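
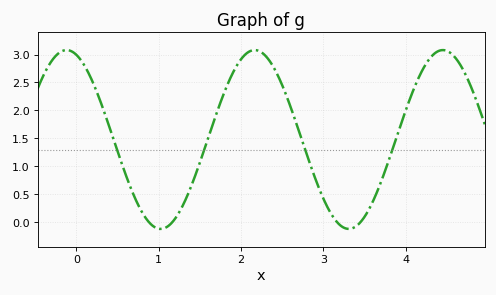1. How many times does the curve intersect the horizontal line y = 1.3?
4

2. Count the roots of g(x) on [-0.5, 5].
4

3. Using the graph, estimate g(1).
-0.1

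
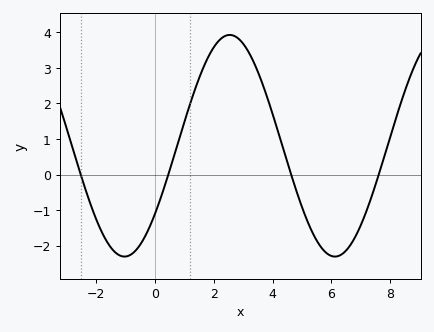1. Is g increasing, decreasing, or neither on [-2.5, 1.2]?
neither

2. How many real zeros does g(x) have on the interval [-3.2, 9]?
4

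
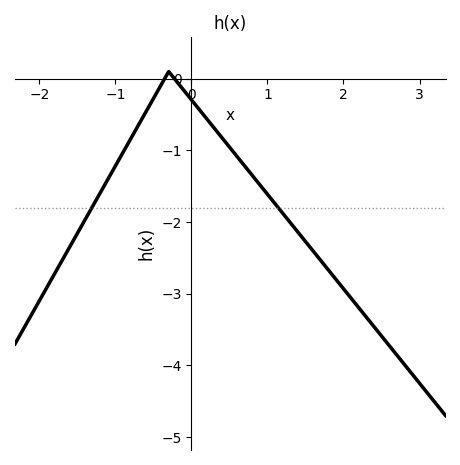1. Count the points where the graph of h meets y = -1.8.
2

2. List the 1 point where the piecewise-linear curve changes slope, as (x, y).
(-0.3, 0.1)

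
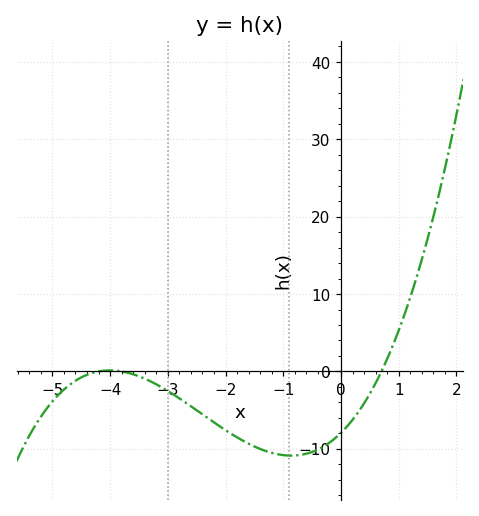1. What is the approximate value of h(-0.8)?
-10.9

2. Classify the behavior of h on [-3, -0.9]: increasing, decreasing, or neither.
decreasing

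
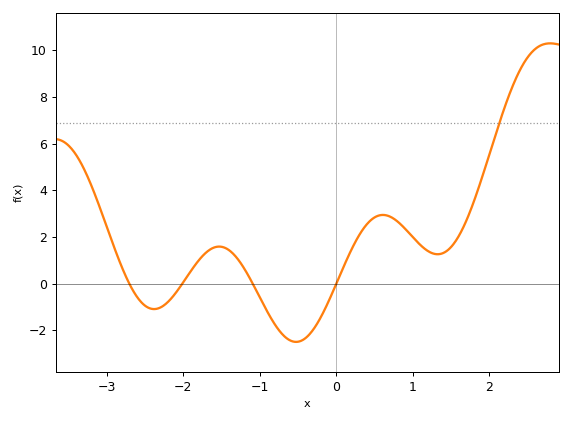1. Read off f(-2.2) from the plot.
-0.8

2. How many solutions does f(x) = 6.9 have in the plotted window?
1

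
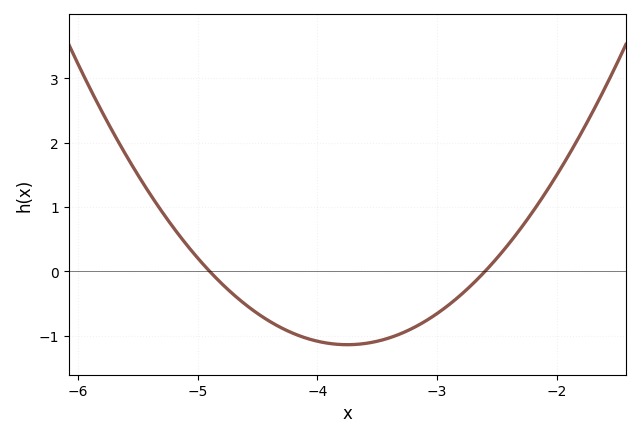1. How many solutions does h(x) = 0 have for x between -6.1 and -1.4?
2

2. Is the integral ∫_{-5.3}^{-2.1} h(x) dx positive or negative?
negative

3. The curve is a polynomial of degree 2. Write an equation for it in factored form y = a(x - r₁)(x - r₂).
y = 0.86(x + 4.9)(x + 2.6)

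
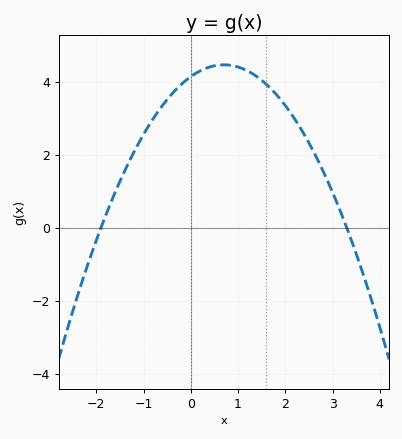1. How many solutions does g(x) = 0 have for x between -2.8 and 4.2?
2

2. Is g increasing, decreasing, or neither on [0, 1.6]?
neither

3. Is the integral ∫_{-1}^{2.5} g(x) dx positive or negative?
positive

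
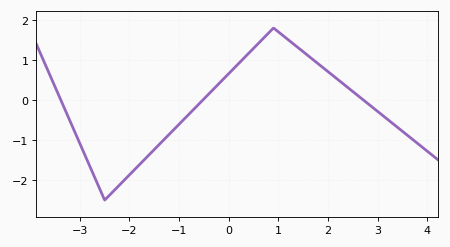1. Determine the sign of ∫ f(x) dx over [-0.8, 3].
positive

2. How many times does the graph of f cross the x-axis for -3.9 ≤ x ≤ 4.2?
3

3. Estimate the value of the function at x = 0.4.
1.2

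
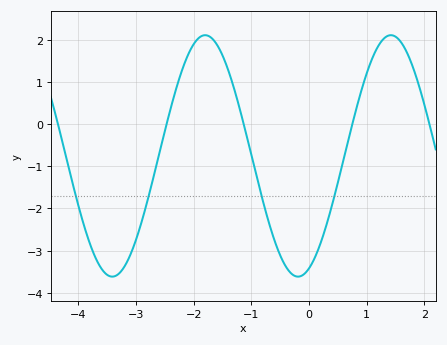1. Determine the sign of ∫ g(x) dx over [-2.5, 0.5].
negative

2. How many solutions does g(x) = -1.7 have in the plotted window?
4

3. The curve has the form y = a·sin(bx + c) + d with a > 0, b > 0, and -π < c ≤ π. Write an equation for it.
y = 2.87sin(1.9x - 1.2) - 0.75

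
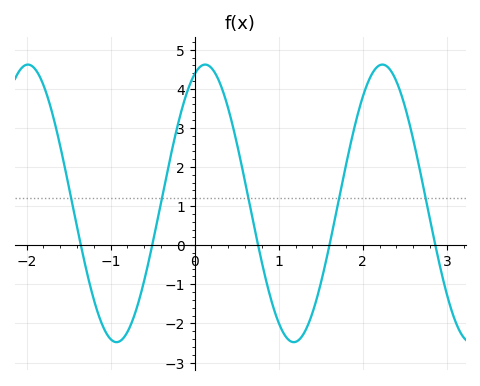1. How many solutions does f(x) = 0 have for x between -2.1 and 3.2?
5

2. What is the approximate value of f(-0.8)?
-2.2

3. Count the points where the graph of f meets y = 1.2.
5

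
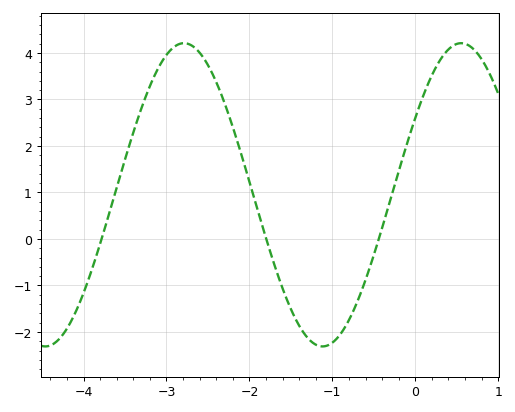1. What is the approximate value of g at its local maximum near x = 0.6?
4.21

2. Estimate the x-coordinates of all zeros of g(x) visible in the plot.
-3.78, -1.8, -0.44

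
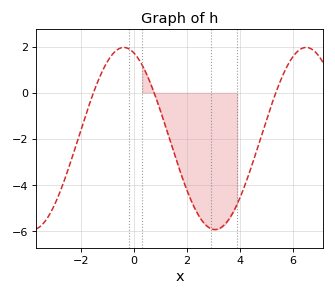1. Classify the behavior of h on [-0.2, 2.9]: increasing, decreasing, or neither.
decreasing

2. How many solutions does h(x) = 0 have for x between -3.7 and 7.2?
3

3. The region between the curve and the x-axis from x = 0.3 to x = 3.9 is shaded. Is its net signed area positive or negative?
negative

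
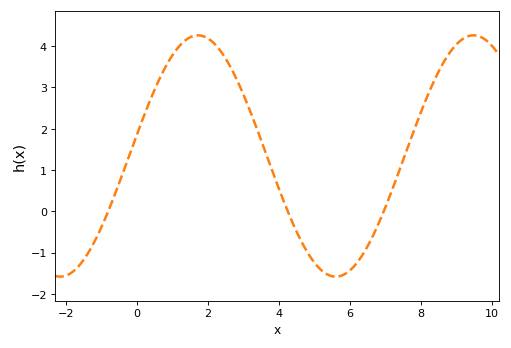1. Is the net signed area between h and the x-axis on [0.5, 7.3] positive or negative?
positive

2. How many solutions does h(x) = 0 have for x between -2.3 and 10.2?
3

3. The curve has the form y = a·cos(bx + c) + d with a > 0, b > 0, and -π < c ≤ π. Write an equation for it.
y = 2.92cos(0.81x - 1.39) + 1.34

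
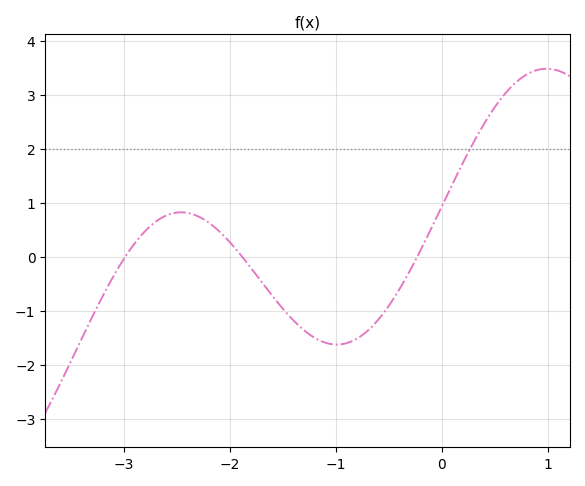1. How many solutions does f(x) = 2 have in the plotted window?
1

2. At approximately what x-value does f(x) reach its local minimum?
-0.991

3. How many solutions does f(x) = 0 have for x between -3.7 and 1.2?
3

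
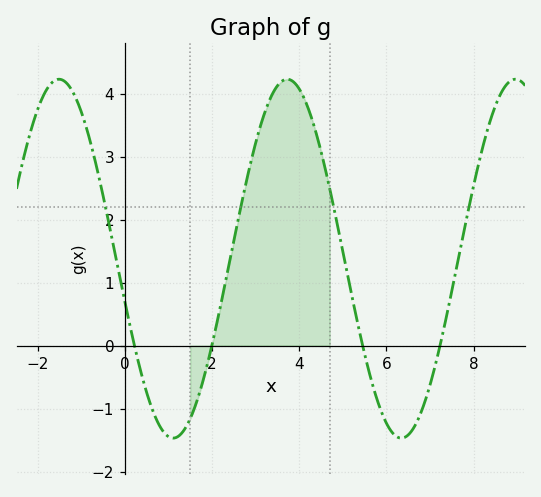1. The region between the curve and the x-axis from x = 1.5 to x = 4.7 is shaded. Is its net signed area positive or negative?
positive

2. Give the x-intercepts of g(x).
0.22, 2, 5.46, 7.23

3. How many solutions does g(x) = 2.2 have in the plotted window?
4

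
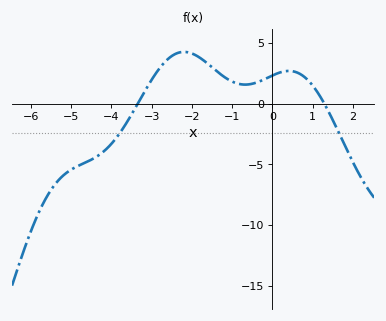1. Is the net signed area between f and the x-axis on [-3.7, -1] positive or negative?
positive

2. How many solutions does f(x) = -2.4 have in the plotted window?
2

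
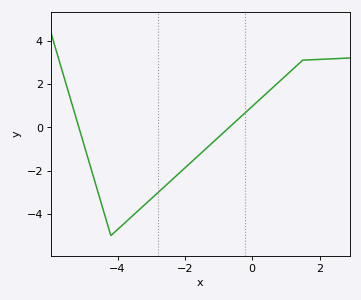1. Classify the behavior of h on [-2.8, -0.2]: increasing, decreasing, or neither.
increasing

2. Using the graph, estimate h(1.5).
3.1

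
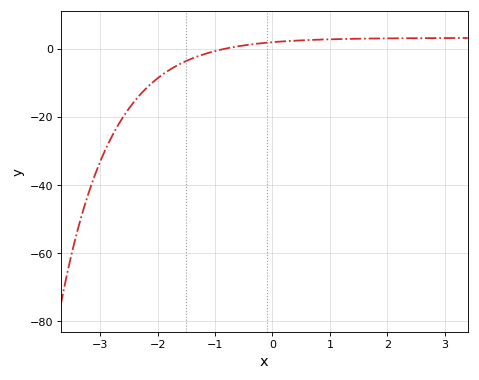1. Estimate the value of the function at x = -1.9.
-7.47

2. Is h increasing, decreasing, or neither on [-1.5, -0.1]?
increasing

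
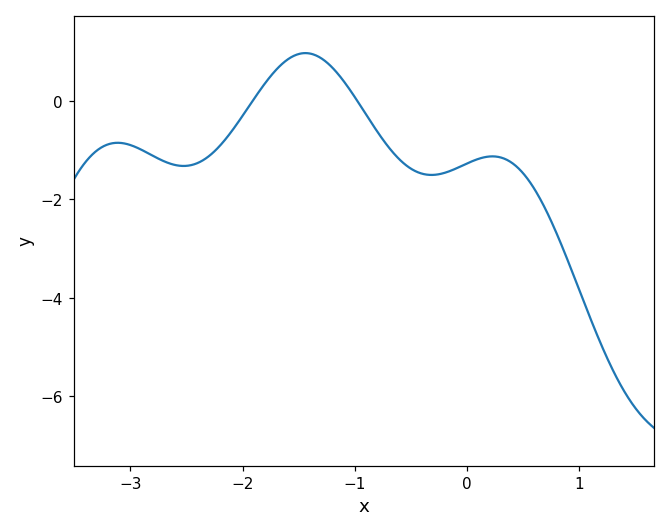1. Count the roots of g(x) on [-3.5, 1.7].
2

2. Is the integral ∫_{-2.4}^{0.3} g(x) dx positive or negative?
negative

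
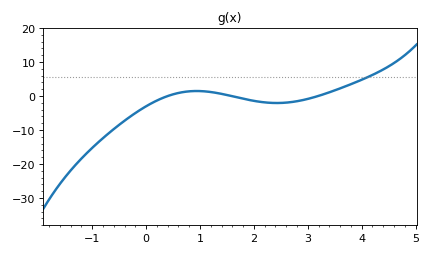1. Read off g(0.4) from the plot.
0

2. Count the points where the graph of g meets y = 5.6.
1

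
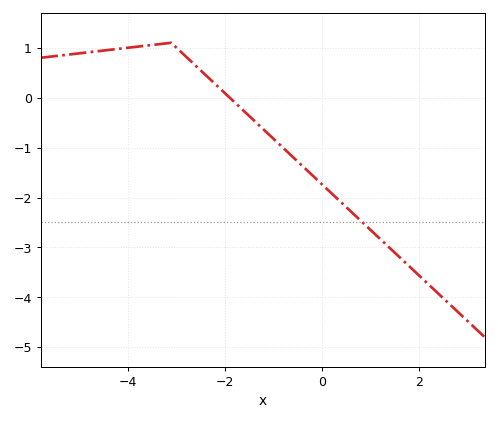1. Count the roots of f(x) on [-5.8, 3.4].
1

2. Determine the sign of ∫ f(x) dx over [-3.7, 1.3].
negative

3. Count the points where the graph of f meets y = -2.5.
1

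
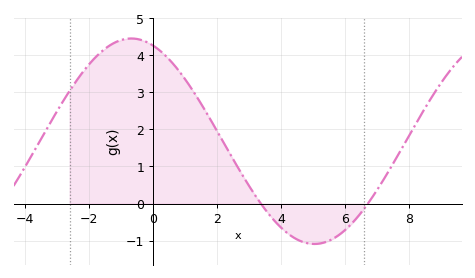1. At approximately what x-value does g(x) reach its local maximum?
-0.6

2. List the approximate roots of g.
3.4, 6.8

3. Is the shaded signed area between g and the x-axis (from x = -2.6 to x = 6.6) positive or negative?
positive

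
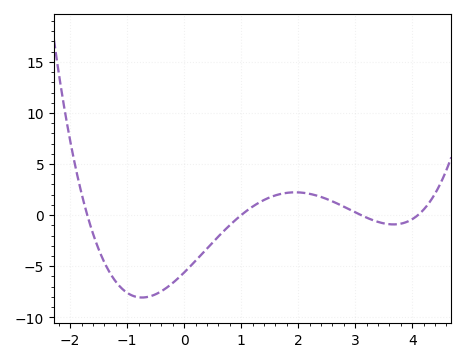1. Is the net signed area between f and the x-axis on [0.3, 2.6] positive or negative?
positive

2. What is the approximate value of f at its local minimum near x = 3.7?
-1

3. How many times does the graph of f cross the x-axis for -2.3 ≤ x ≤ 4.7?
4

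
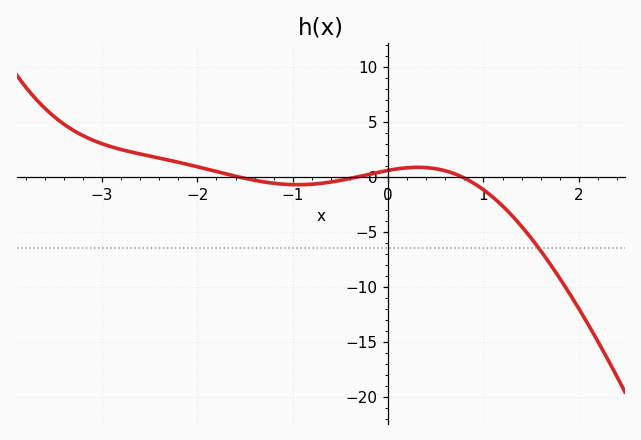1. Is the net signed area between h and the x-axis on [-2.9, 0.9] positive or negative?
positive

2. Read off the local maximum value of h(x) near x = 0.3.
0.846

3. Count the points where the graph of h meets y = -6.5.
1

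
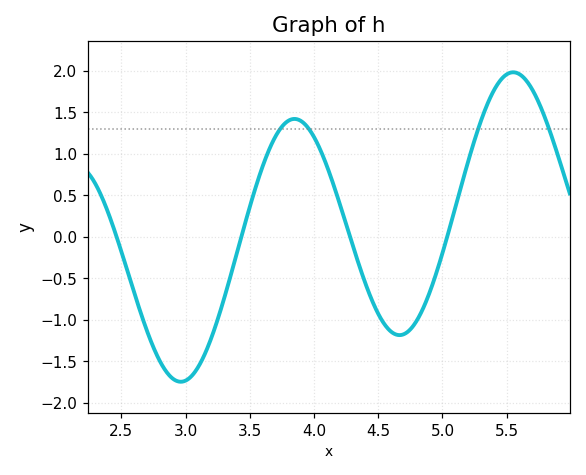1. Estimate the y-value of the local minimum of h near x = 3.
-1.75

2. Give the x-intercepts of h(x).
2.46, 3.43, 4.28, 5.04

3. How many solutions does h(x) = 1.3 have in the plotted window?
4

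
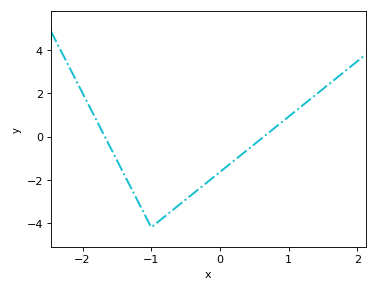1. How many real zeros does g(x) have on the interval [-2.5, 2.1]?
2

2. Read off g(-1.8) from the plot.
0.8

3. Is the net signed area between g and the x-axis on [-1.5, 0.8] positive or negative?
negative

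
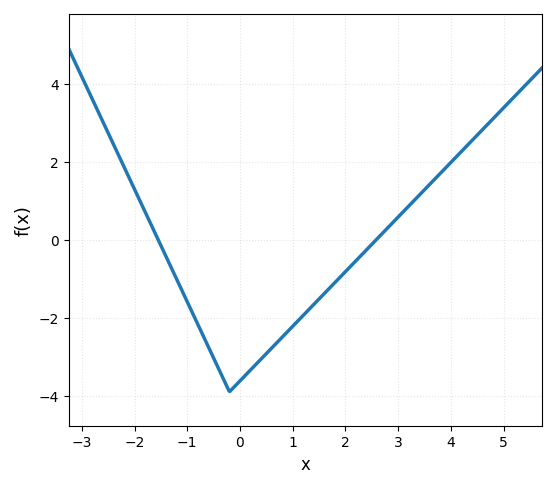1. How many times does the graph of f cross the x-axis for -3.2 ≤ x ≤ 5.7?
2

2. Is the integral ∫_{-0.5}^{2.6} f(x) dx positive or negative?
negative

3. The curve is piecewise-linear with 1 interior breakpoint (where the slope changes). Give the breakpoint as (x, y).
(-0.2, -3.9)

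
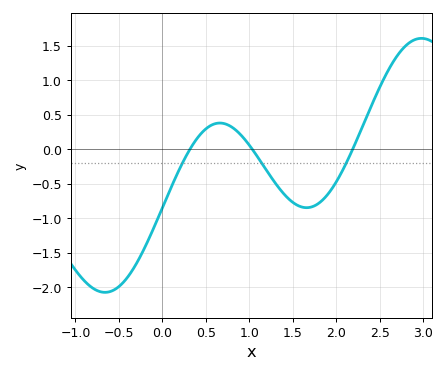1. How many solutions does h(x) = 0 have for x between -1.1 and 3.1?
3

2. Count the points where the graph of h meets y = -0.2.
3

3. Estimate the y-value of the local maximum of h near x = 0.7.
0.381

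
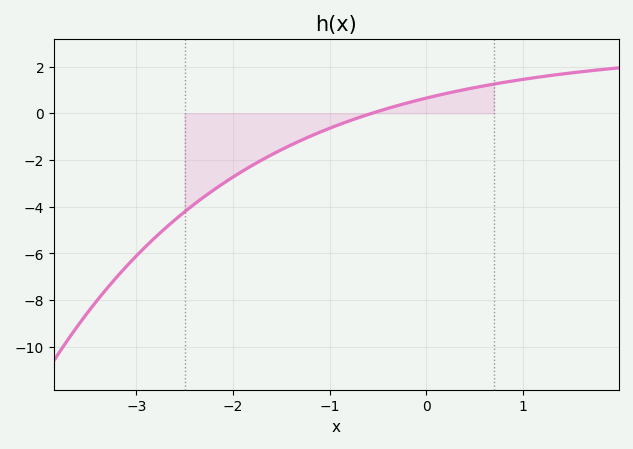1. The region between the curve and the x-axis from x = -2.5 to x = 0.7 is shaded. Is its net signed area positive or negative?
negative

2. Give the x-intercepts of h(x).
-0.562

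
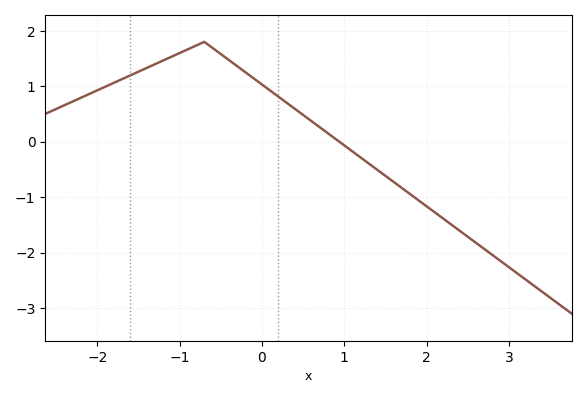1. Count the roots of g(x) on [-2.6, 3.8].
1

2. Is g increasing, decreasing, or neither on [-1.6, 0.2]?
neither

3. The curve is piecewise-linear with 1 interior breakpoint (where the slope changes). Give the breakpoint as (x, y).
(-0.7, 1.8)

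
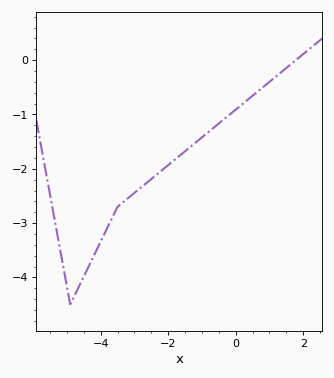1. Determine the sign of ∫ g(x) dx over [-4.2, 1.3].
negative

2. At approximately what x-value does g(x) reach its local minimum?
-4.9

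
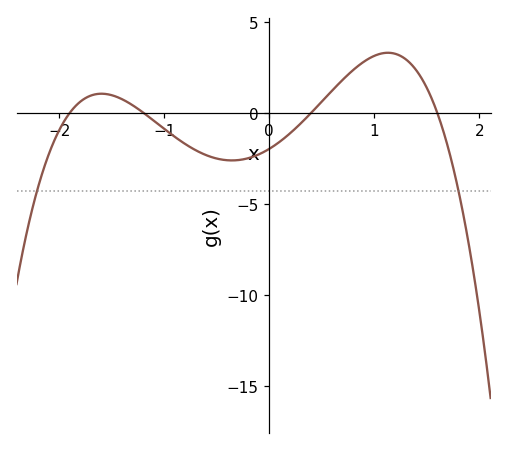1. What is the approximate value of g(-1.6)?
1.04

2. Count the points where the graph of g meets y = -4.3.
2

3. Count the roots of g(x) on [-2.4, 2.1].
4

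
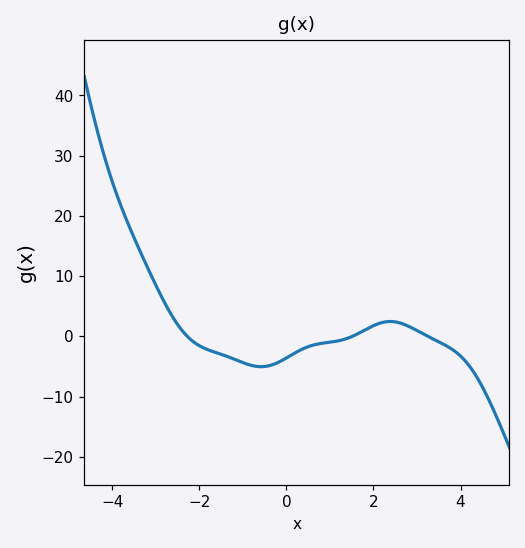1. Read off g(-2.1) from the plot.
-1.1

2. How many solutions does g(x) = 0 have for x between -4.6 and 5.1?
3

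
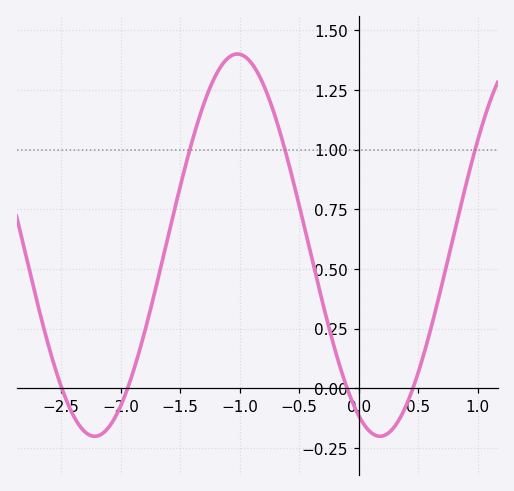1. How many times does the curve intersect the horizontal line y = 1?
3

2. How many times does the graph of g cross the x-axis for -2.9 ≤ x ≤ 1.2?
4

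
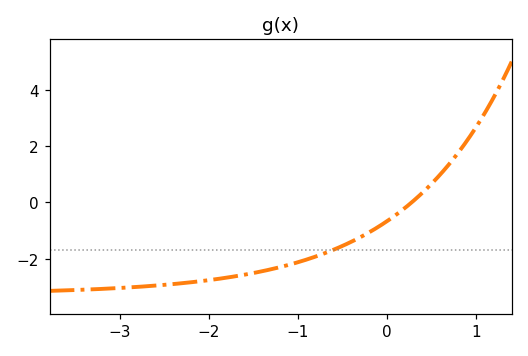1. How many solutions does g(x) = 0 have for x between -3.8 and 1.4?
1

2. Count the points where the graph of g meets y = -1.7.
1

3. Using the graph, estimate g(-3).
-3.04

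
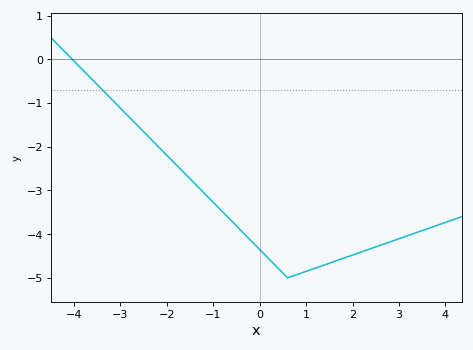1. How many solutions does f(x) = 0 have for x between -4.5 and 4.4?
1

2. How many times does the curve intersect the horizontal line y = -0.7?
1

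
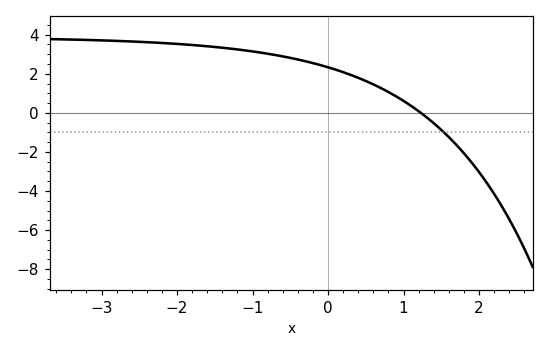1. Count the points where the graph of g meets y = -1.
1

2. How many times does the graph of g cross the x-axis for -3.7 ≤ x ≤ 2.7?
1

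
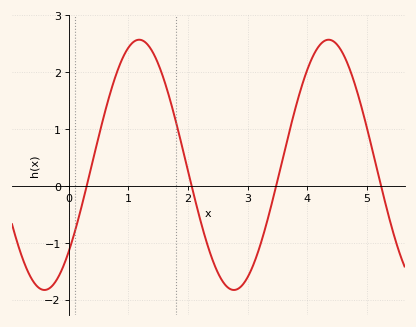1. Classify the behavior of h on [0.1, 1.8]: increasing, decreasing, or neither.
neither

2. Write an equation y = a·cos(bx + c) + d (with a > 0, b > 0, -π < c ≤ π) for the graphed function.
y = 2.2cos(2x - 2.3) + 0.37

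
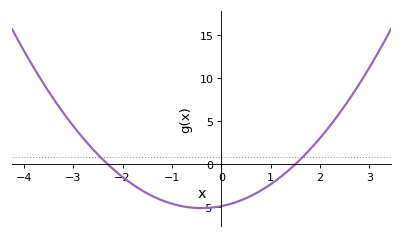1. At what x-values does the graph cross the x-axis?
-2.3, 1.5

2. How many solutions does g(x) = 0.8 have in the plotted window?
2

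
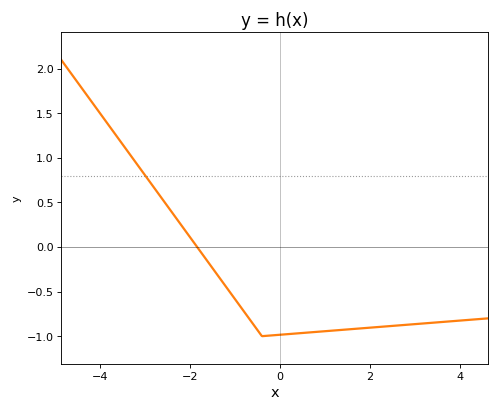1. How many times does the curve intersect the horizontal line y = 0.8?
1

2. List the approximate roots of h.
-1.8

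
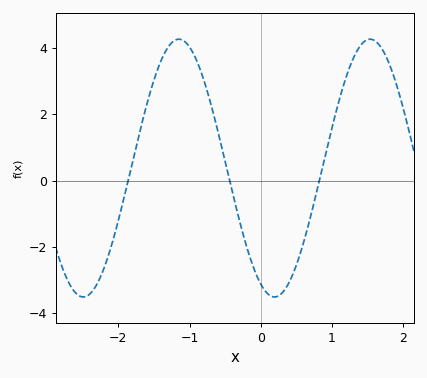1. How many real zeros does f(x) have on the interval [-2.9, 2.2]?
3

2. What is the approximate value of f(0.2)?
-3.51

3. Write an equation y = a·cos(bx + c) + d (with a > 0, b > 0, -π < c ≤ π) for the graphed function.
y = 3.89cos(2.34x + 2.69) + 0.38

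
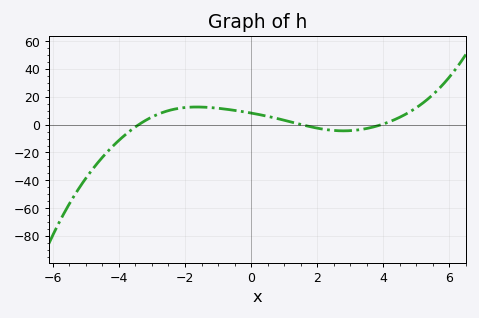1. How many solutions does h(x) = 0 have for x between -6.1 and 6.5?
3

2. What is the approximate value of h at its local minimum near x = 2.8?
-4.44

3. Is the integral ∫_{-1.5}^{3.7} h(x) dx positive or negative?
positive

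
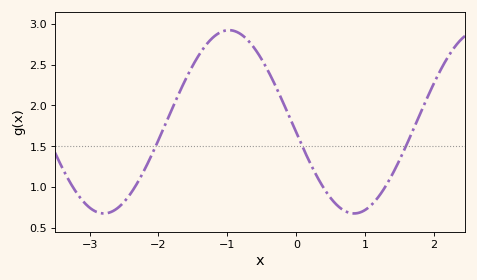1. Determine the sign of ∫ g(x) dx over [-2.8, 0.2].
positive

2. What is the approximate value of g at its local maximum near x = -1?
2.9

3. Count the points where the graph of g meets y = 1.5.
3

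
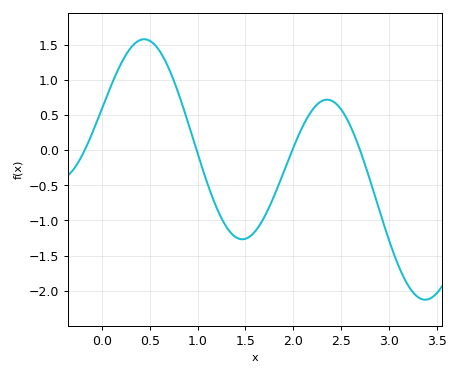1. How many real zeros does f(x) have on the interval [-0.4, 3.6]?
4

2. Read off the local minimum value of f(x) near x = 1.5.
-1.27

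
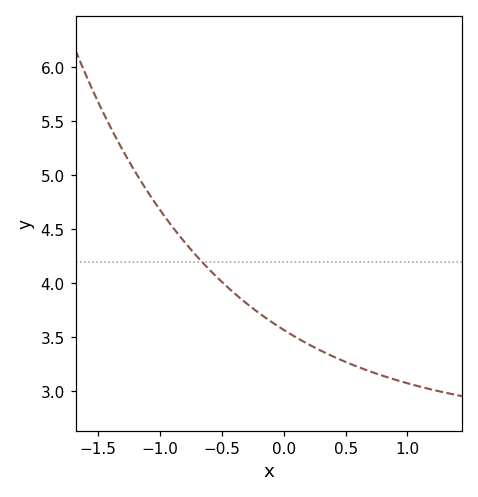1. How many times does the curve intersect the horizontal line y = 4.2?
1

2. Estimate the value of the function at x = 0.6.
3.25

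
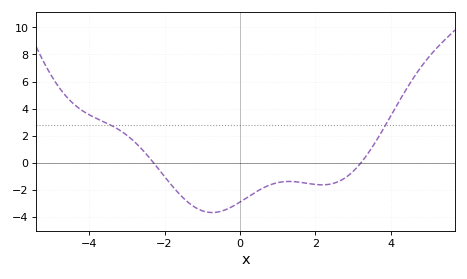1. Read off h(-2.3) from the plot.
0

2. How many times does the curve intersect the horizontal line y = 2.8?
2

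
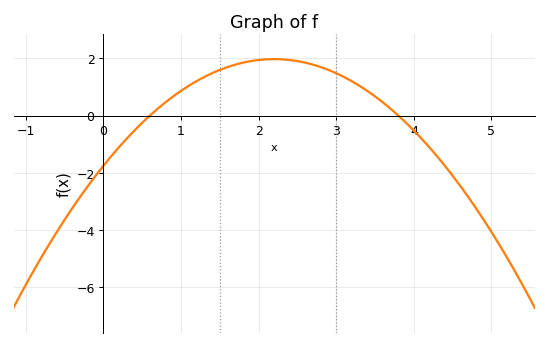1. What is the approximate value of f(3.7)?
0.239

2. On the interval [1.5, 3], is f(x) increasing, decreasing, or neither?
neither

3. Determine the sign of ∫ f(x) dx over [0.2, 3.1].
positive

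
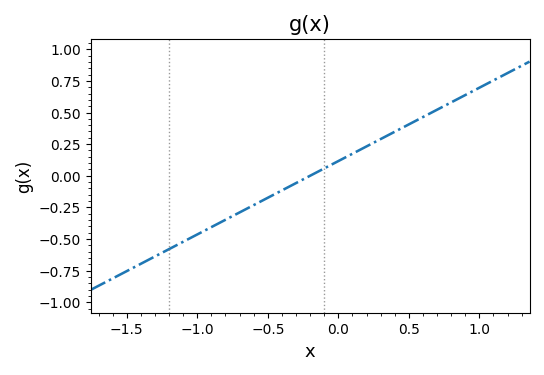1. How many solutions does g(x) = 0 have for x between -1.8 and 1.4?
1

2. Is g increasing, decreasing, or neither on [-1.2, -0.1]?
increasing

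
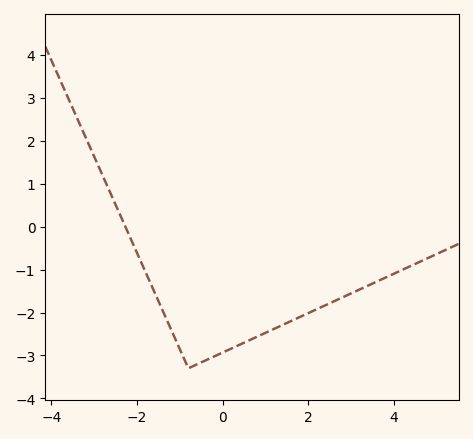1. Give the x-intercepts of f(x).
-2.2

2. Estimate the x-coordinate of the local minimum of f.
-0.8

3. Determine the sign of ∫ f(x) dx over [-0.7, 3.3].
negative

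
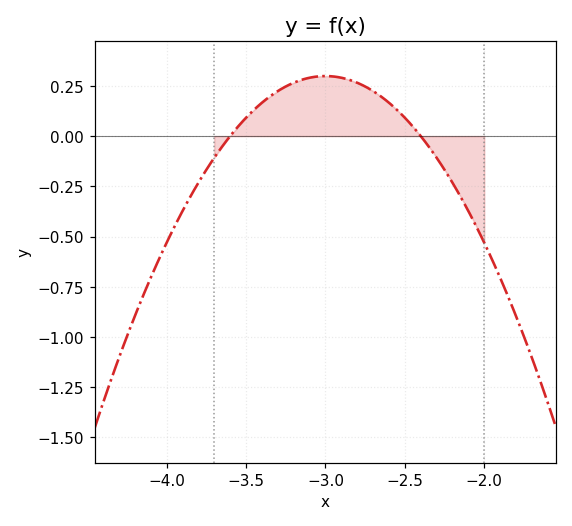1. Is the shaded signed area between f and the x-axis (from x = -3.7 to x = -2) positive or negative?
positive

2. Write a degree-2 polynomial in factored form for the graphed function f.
y = -0.83(x + 3.6)(x + 2.4)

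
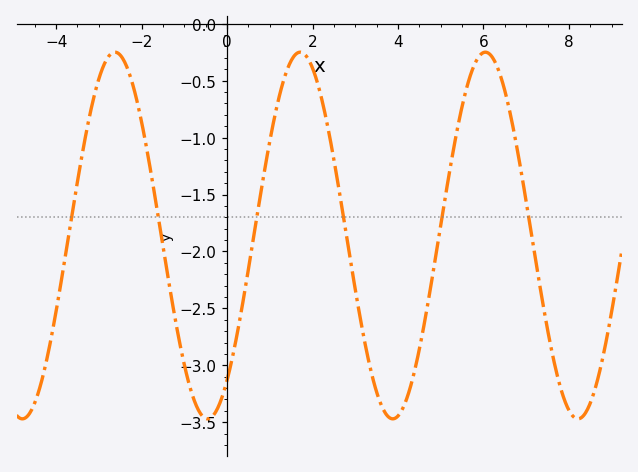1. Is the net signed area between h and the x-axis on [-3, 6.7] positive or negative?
negative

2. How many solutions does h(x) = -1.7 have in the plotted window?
6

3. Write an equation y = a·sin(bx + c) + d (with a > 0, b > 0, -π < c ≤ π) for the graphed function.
y = 1.61sin(1.45x - 0.91) - 1.86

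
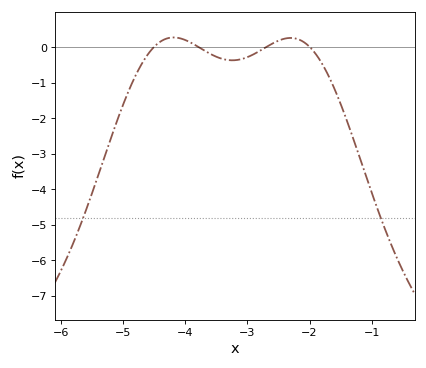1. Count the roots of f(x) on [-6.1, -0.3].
4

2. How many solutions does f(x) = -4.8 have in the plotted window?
2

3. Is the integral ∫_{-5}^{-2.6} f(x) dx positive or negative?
negative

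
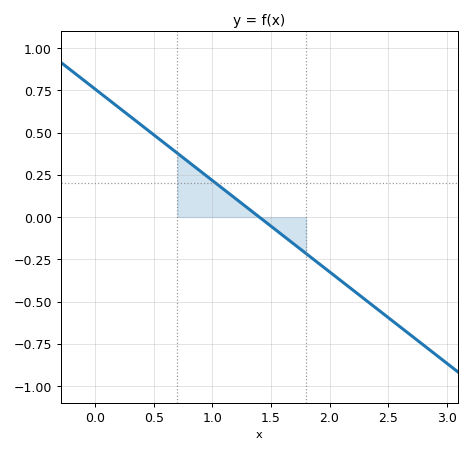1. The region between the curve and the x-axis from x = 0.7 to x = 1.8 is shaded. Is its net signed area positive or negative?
positive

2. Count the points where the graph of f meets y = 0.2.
1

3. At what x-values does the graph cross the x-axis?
1.4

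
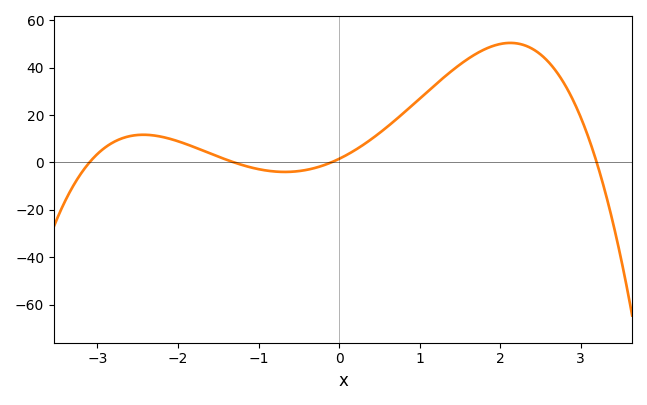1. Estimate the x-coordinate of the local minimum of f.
-0.672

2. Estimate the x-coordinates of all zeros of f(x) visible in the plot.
-3.1, -1.3, -0.1, 3.2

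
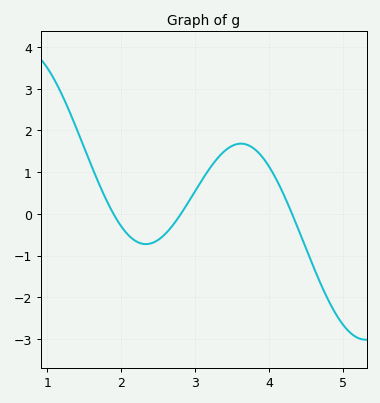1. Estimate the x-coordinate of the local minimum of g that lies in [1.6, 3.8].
2.33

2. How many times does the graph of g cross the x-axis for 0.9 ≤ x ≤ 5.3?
3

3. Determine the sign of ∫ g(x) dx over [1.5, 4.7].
positive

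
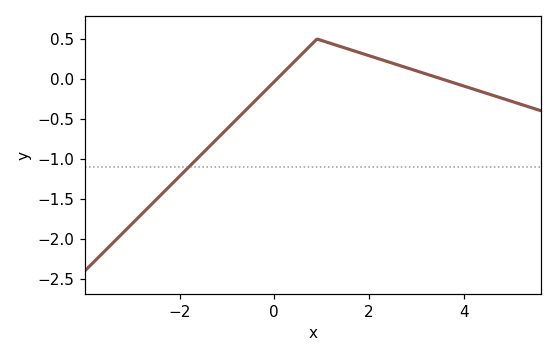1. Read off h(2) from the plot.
0.3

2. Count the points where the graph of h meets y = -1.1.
1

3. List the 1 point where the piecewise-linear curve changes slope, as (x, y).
(0.9, 0.5)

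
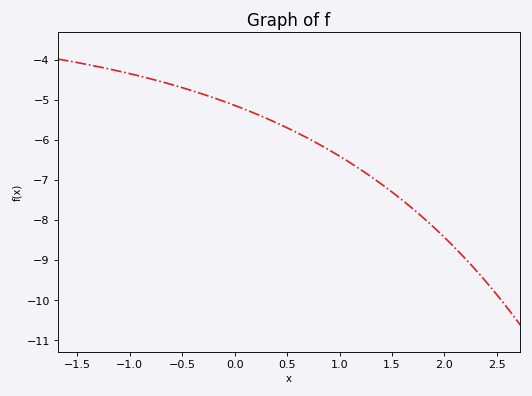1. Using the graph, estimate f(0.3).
-5.46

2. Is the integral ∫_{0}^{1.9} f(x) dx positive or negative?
negative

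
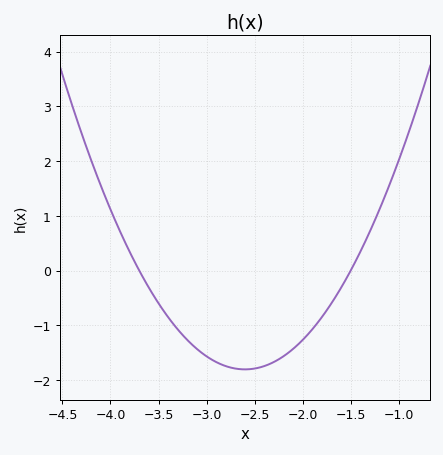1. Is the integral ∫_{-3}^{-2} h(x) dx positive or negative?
negative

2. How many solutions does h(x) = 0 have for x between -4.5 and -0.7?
2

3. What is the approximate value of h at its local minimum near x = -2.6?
-1.8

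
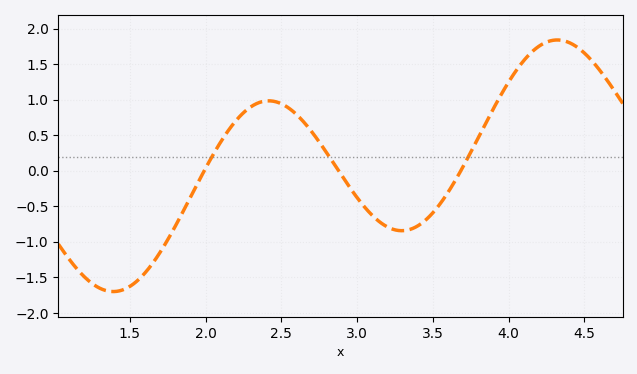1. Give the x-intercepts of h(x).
1.99, 2.88, 3.68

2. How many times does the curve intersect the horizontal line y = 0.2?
3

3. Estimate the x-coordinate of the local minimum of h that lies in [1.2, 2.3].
1.39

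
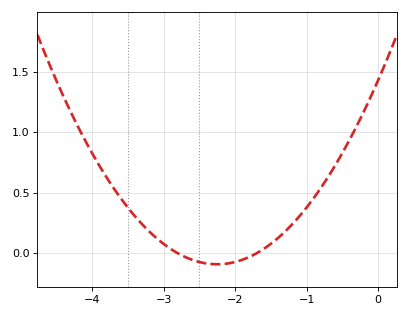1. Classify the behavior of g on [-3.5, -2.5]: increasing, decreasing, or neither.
decreasing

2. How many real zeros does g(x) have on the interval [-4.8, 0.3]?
2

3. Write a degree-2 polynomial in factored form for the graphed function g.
y = 0.3(x + 2.8)(x + 1.7)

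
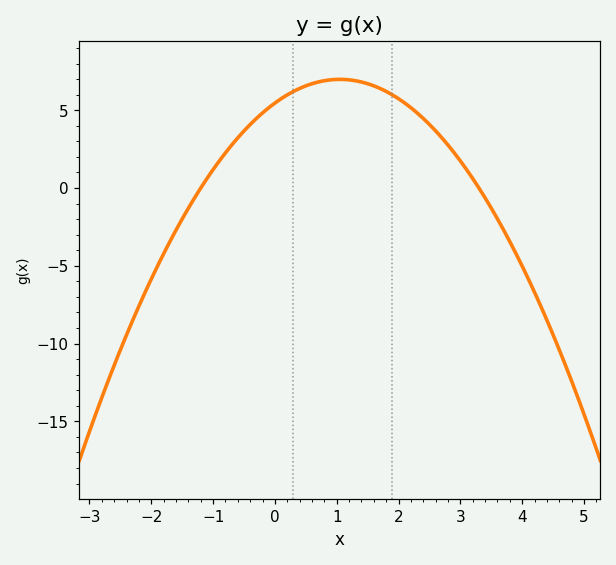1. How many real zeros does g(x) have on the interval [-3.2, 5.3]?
2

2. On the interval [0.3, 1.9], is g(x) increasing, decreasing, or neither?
neither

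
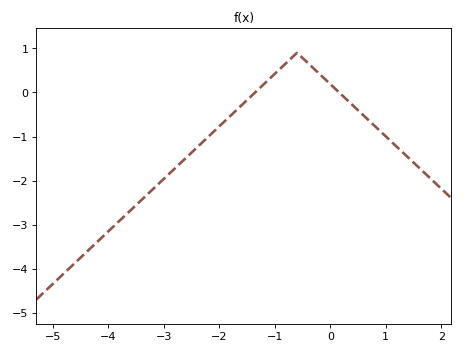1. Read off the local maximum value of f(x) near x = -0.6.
0.899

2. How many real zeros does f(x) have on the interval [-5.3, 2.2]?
2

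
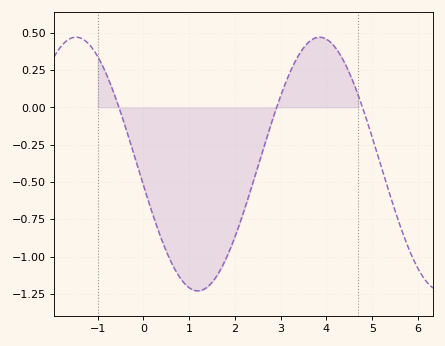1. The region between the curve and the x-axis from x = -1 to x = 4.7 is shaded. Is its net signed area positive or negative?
negative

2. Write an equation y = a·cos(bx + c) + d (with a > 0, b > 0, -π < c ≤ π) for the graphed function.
y = 0.85cos(1.2x + 1.7) - 0.38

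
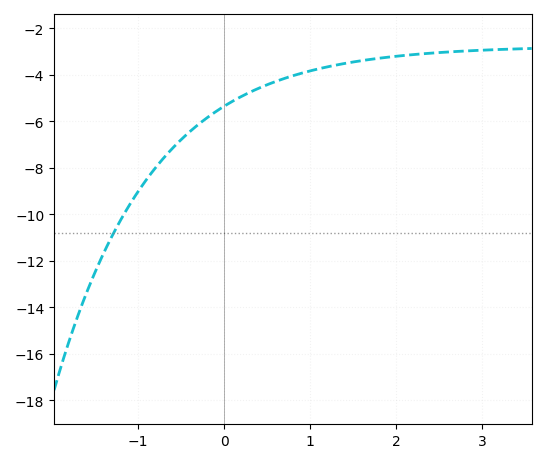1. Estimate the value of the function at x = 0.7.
-4.2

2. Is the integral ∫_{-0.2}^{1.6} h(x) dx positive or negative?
negative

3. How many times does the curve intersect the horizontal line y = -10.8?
1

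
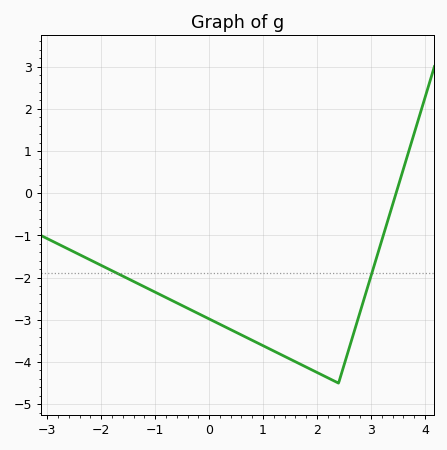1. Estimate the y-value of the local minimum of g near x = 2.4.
-4.5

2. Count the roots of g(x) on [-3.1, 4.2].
1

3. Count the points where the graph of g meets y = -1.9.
2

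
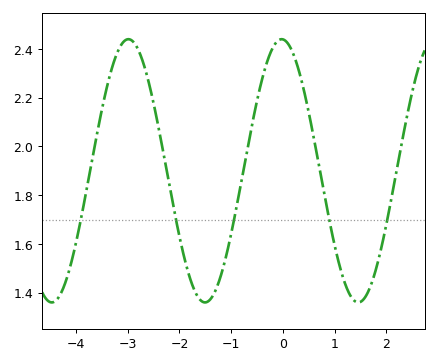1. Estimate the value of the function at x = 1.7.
1.42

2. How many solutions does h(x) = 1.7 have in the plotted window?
5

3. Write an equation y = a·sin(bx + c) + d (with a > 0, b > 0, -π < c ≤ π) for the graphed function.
y = 0.54sin(2.1x + 1.6) + 1.9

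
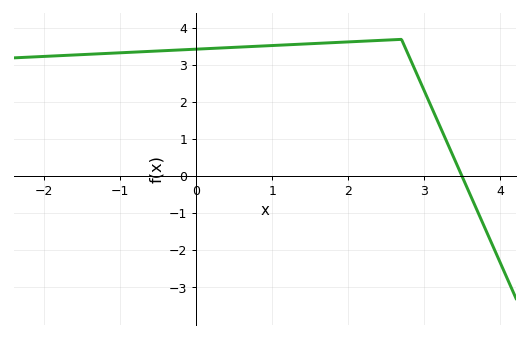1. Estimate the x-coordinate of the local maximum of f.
2.7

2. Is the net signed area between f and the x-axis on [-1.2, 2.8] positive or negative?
positive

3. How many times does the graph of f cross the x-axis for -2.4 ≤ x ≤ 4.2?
1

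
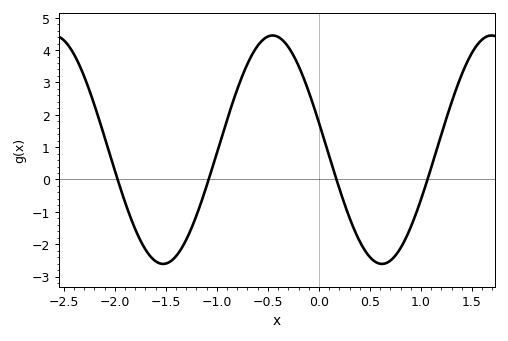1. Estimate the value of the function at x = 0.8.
-2.12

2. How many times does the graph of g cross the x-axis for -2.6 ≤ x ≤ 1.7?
4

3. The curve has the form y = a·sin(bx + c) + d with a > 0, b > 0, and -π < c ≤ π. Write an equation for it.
y = 3.53sin(2.93x + 2.9) + 0.92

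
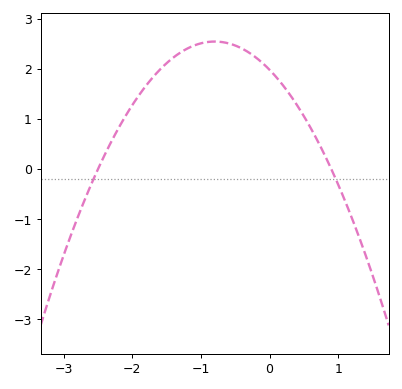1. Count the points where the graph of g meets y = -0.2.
2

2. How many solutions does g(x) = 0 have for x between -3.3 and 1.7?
2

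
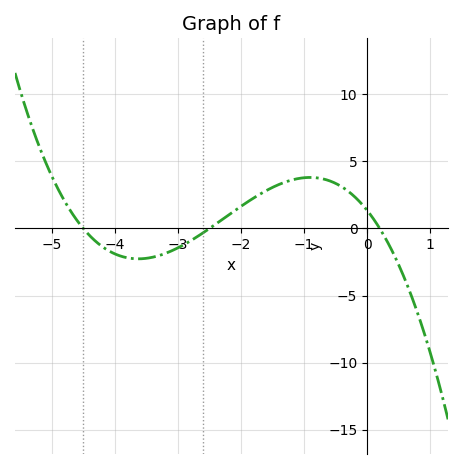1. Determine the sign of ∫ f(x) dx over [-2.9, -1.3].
positive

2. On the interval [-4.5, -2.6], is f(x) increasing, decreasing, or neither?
neither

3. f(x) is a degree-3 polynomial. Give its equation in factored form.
y = -0.6(x + 4.5)(x + 2.5)(x - 0.2)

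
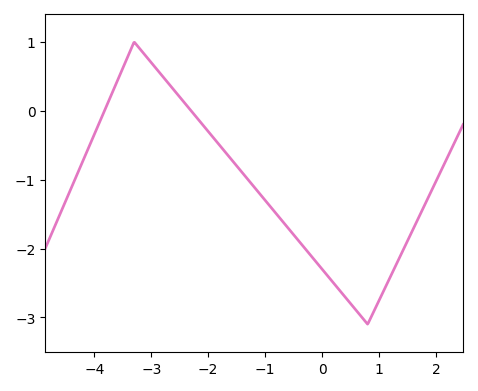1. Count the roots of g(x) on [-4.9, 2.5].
2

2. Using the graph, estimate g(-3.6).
0.423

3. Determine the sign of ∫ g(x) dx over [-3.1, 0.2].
negative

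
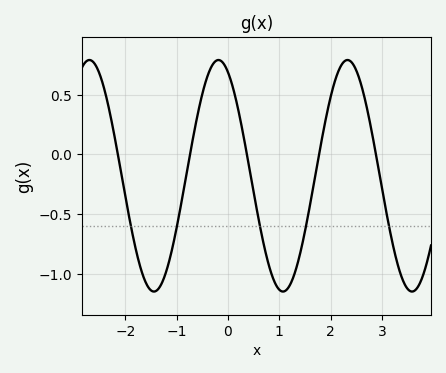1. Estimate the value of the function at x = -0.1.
0.768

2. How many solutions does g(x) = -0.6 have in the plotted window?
5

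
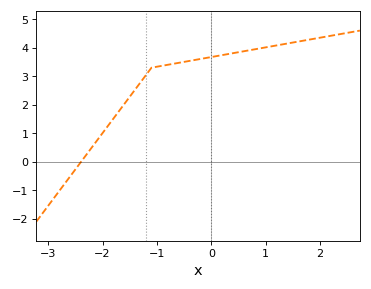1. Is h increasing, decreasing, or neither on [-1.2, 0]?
increasing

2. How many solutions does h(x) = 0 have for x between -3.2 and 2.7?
1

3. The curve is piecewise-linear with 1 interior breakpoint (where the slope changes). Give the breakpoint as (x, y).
(-1.1, 3.3)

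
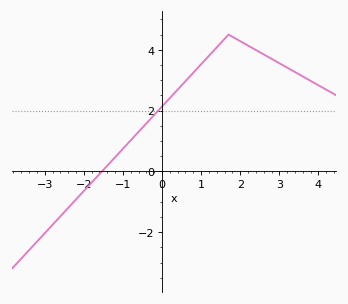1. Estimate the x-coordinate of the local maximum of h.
1.7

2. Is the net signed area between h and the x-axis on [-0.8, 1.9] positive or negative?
positive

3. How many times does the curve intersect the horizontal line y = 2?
1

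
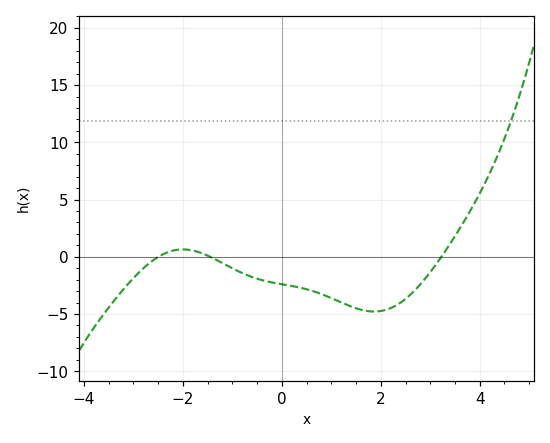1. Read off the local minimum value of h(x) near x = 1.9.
-4.78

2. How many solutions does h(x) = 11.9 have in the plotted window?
1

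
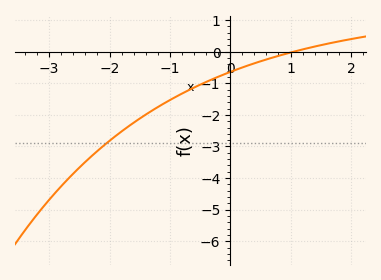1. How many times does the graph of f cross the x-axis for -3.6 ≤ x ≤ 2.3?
1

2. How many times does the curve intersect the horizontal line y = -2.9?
1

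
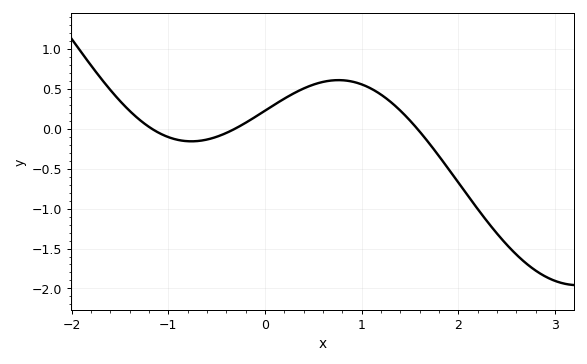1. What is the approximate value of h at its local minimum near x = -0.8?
-0.15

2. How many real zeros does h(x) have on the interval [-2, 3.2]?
3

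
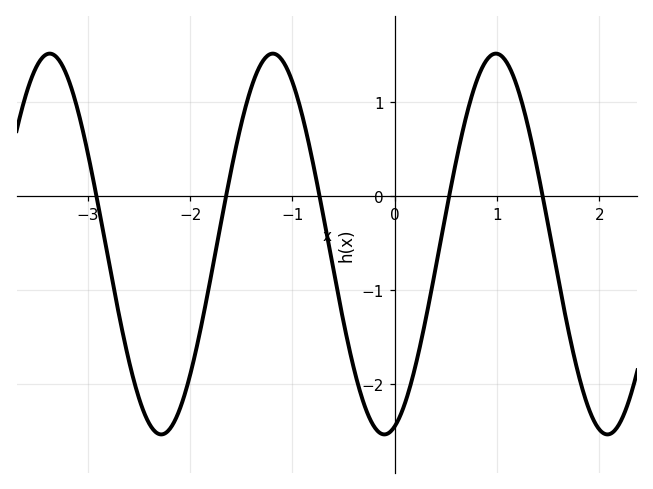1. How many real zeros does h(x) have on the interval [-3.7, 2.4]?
5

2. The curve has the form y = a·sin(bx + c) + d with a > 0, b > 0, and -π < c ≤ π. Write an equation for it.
y = 2.02sin(2.9x - 1.3) - 0.51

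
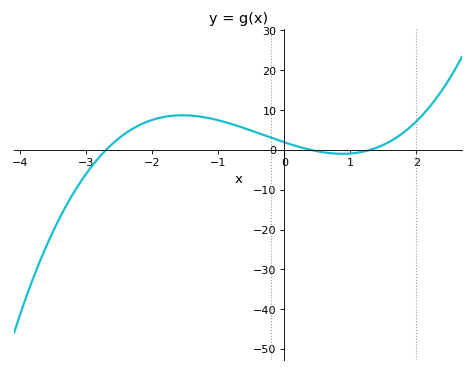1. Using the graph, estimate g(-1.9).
8.01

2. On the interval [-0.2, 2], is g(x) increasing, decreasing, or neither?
neither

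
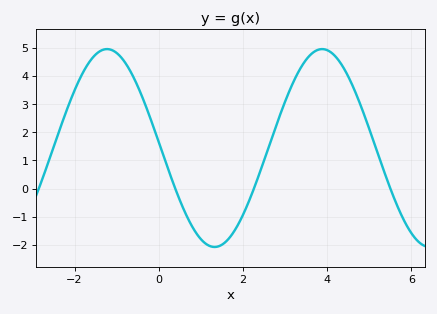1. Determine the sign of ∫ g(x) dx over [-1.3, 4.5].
positive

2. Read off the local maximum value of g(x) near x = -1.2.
5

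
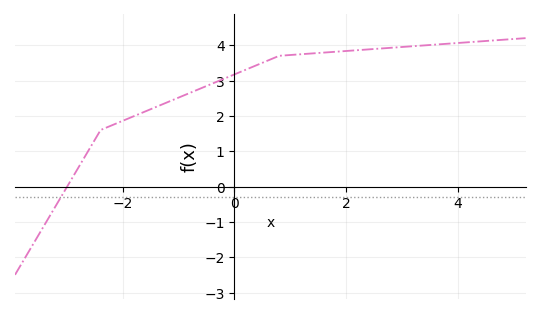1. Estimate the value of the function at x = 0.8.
3.7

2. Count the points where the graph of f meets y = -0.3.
1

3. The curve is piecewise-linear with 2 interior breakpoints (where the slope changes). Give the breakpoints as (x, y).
(-2.4, 1.6); (0.8, 3.7)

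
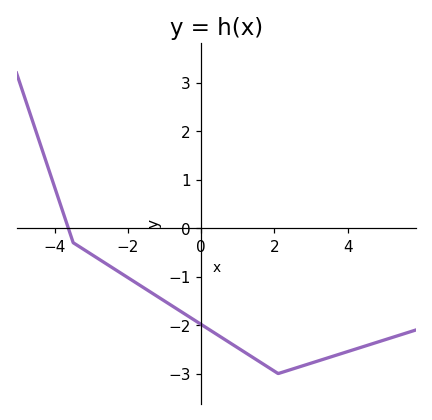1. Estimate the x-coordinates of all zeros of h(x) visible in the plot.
-3.63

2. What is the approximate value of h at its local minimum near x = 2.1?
-3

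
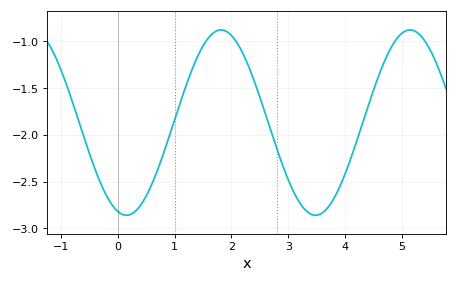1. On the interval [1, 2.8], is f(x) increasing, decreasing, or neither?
neither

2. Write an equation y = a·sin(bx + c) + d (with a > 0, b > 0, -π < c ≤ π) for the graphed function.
y = 0.99sin(1.9x - 1.9) - 1.87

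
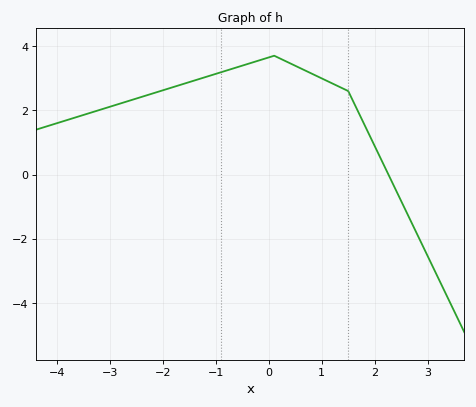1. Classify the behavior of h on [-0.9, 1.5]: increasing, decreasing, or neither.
neither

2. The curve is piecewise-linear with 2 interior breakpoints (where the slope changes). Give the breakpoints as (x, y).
(0.1, 3.7); (1.5, 2.6)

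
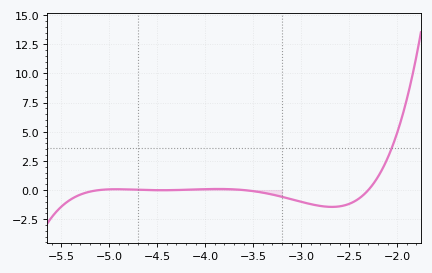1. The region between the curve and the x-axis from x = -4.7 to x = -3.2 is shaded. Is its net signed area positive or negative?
negative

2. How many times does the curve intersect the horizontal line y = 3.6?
1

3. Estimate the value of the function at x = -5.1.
0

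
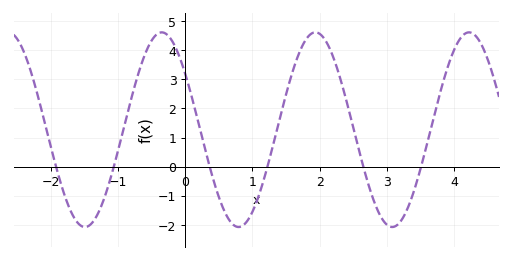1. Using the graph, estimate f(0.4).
-0.297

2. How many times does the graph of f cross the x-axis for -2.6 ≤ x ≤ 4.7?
6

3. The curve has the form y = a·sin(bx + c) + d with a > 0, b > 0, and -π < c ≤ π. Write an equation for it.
y = 3.34sin(2.75x + 2.53) + 1.27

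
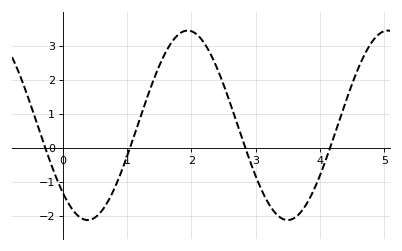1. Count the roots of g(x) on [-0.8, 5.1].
4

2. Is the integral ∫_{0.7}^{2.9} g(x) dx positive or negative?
positive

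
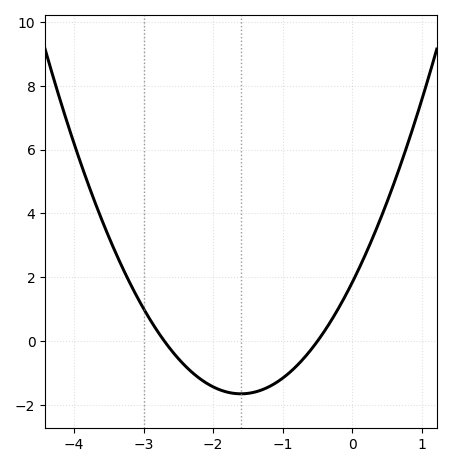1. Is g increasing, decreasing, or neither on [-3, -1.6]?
decreasing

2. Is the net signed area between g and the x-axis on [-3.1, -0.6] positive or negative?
negative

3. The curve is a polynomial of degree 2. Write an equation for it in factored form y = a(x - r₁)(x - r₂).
y = 1.36(x + 2.7)(x + 0.5)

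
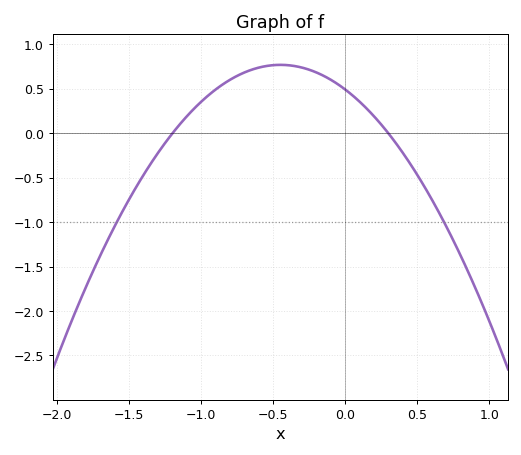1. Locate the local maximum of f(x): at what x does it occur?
-0.45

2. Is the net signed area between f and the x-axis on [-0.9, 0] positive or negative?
positive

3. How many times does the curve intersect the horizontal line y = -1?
2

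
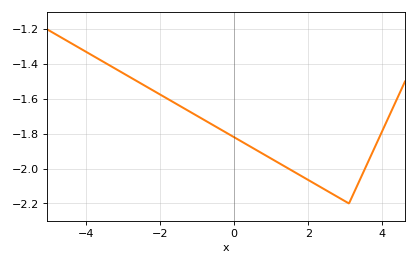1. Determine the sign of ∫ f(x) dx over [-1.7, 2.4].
negative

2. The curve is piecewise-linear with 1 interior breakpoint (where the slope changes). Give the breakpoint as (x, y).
(3.1, -2.2)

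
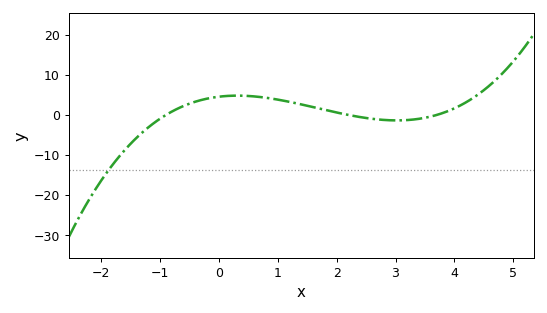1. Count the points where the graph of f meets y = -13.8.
1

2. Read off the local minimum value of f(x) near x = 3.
-1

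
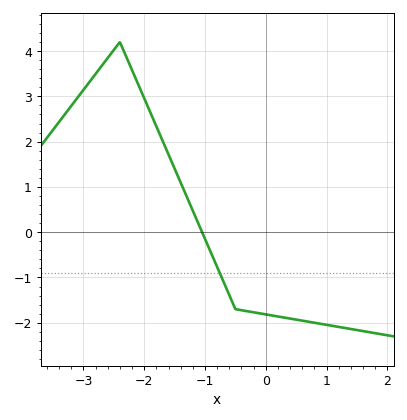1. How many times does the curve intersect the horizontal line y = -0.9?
1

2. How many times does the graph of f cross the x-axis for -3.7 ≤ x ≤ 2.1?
1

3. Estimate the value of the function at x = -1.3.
0.8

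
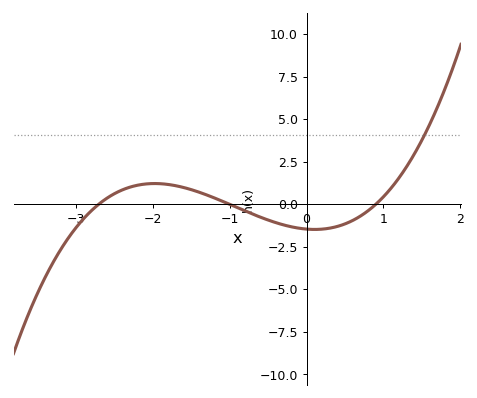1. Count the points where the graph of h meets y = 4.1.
1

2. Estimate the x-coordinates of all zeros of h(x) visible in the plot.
-2.7, -1, 0.9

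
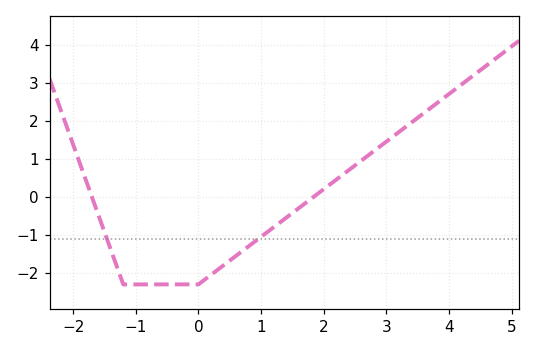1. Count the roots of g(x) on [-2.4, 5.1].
2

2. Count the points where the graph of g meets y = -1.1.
2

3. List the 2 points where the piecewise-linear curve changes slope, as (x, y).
(-1.2, -2.3); (0, -2.3)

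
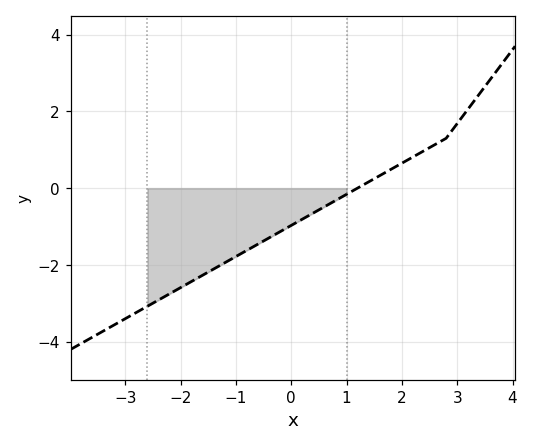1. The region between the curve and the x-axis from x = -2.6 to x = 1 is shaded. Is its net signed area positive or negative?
negative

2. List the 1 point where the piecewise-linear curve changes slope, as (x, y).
(2.8, 1.3)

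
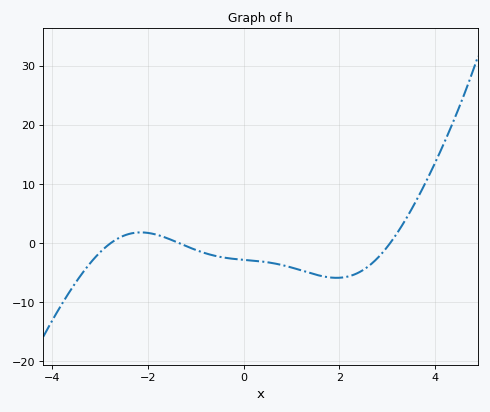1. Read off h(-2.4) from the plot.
1.51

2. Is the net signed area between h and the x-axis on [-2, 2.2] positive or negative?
negative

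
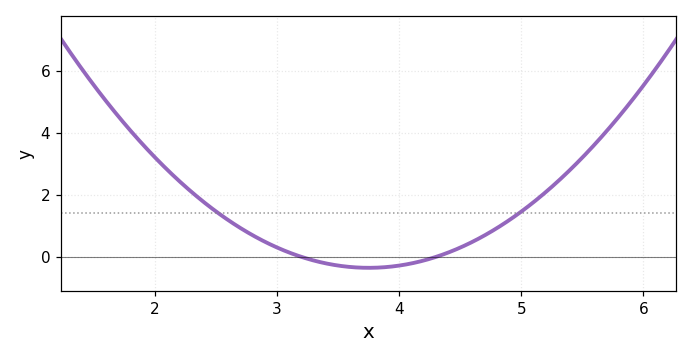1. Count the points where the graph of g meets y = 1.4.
2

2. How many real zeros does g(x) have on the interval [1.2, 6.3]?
2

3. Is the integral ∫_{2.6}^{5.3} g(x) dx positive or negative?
positive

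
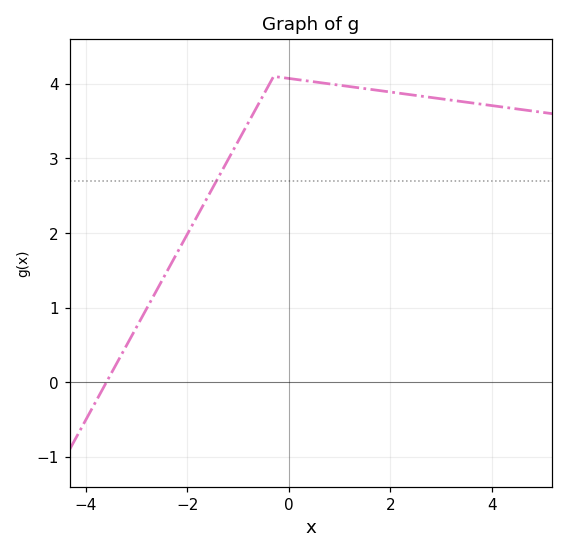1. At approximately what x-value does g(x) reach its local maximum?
-0.2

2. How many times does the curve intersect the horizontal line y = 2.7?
1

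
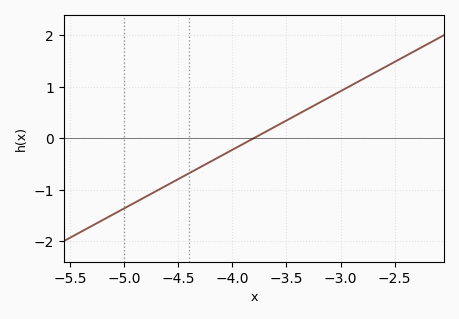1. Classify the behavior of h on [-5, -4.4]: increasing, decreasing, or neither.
increasing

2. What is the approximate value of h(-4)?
-0.228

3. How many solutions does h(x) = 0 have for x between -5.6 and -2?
1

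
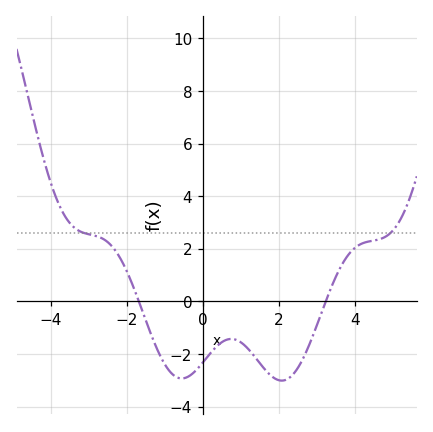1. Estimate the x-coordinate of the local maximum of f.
0.748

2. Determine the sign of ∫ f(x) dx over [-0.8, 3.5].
negative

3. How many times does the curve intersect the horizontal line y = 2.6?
2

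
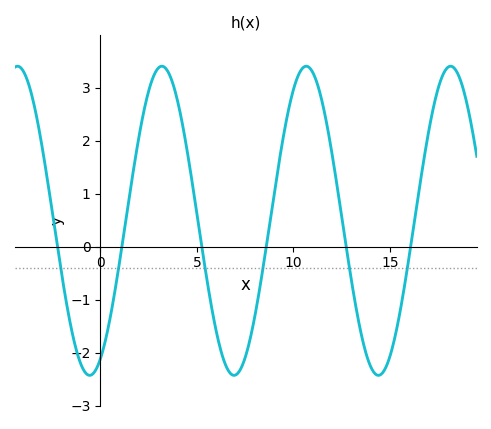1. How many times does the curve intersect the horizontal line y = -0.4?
6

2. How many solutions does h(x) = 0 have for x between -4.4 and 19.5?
6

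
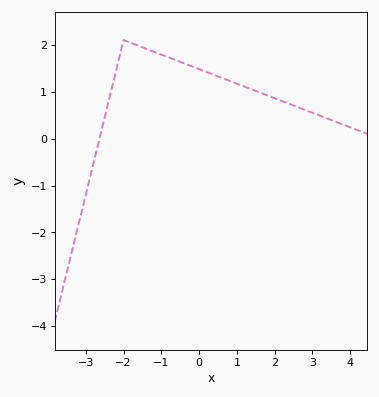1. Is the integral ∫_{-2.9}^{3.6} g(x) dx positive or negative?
positive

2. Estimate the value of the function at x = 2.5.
0.705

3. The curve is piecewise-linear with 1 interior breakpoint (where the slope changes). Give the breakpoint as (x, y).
(-2, 2.1)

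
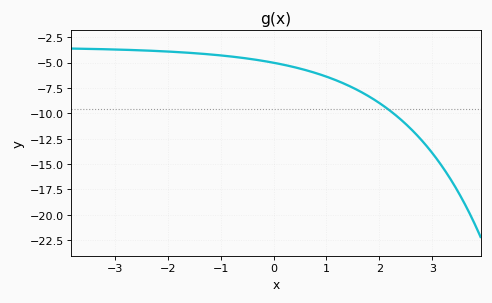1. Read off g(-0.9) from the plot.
-4.5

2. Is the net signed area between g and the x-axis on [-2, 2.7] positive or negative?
negative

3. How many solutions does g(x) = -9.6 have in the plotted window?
1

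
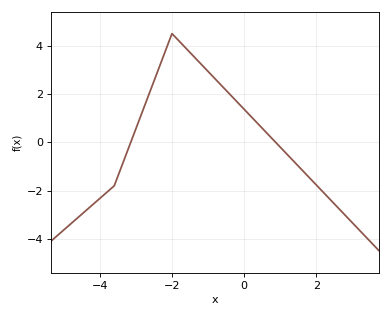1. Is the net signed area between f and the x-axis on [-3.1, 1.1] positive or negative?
positive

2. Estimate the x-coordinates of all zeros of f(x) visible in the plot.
-3.2, 0.8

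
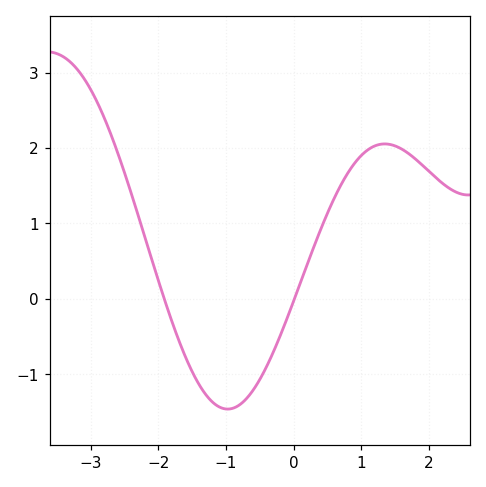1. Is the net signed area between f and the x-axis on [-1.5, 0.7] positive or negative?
negative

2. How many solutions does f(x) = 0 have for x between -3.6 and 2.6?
2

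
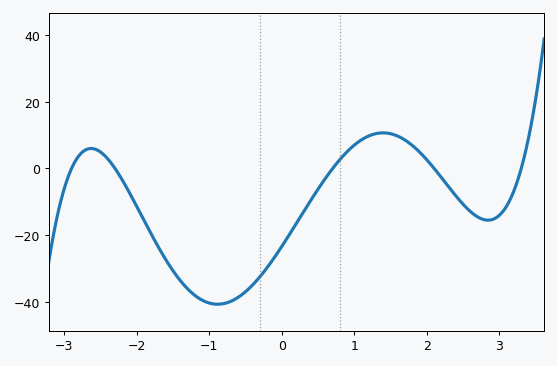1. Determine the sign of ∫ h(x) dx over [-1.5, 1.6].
negative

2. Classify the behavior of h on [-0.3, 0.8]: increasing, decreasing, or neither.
increasing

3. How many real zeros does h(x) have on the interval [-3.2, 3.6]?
5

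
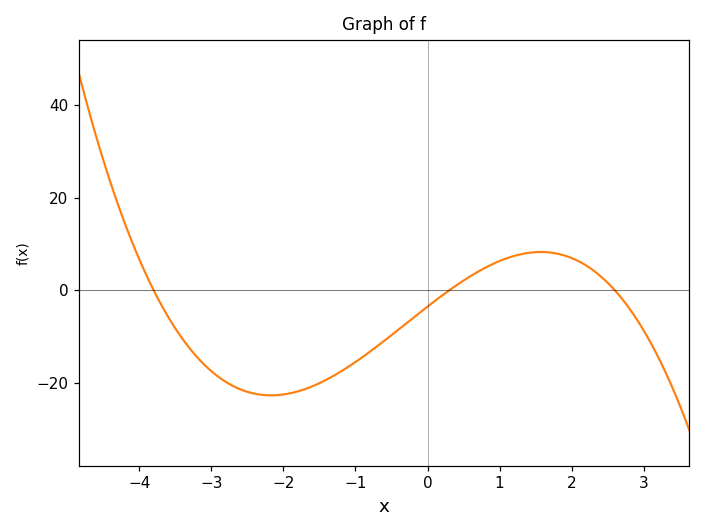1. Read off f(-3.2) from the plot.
-14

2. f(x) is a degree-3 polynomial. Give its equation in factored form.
y = -1.18(x + 3.8)(x - 0.3)(x - 2.6)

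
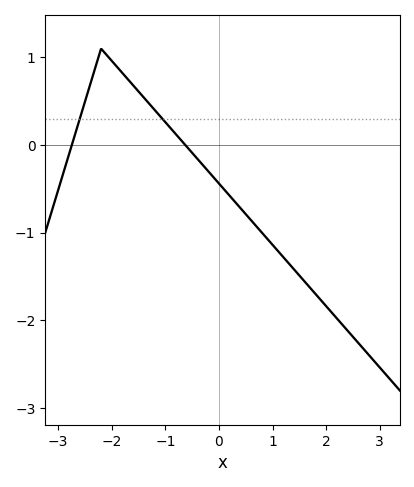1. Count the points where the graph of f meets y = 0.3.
2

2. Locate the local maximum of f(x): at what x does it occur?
-2.2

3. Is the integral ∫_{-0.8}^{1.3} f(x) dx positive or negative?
negative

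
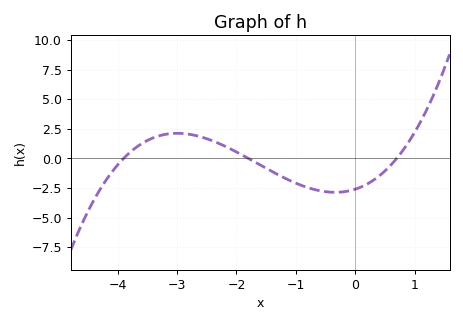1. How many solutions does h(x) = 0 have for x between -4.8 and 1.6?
3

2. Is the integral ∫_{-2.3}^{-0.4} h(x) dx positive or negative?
negative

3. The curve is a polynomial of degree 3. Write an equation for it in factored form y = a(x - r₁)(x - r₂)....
y = 0.53(x + 3.9)(x + 1.8)(x - 0.7)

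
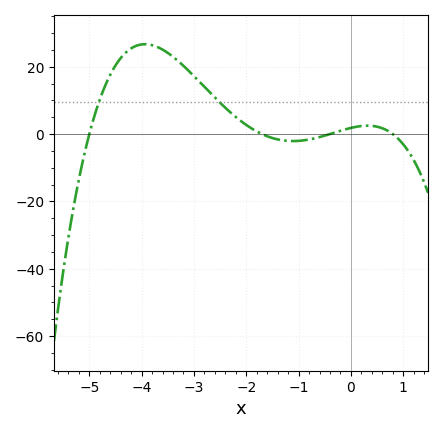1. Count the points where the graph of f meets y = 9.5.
2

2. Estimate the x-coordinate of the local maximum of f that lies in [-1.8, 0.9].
0.317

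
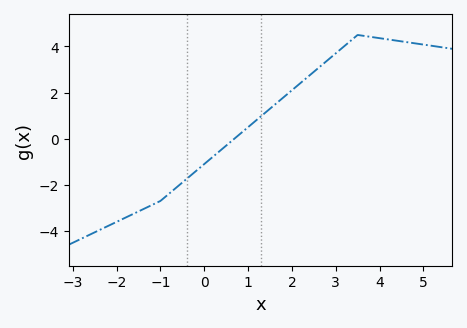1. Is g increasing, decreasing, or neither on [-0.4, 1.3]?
increasing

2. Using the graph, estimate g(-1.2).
-2.88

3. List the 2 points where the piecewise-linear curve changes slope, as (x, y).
(-1, -2.7); (3.5, 4.5)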